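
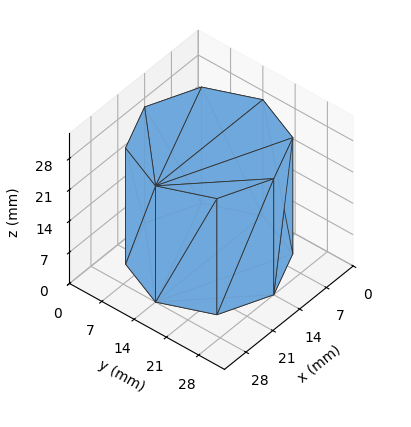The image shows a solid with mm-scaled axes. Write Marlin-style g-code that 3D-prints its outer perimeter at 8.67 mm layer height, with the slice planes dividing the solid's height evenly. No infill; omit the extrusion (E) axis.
Reading the render: the shape is a regular 8-sided prism (a cylinder approximated with 8 flat sides), circumscribed radius ≈ 14 mm, height ≈ 26 mm (dimensions read to the nearest mm from the axis ticks). For the g-code, the solid's height is divided into equal slices at the stated Δz and each level perimeter traced with G1 moves after a G0 lift.

; perimeter-only toolpath
G21 ; units = mm
G90 ; absolute positioning
G28 ; home
; layer 1
G0 Z8.67
G0 X28.00 Y14.00
G1 X23.90 Y23.90
G1 X14.00 Y28.00
G1 X4.10 Y23.90
G1 X0.00 Y14.00
G1 X4.10 Y4.10
G1 X14.00 Y0.00
G1 X23.90 Y4.10
G1 X28.00 Y14.00
; layer 2
G0 Z17.33
G0 X28.00 Y14.00
G1 X23.90 Y23.90
G1 X14.00 Y28.00
G1 X4.10 Y23.90
G1 X0.00 Y14.00
G1 X4.10 Y4.10
G1 X14.00 Y0.00
G1 X23.90 Y4.10
G1 X28.00 Y14.00
; layer 3
G0 Z26.00
G0 X28.00 Y14.00
G1 X23.90 Y23.90
G1 X14.00 Y28.00
G1 X4.10 Y23.90
G1 X0.00 Y14.00
G1 X4.10 Y4.10
G1 X14.00 Y0.00
G1 X23.90 Y4.10
G1 X28.00 Y14.00
M2 ; end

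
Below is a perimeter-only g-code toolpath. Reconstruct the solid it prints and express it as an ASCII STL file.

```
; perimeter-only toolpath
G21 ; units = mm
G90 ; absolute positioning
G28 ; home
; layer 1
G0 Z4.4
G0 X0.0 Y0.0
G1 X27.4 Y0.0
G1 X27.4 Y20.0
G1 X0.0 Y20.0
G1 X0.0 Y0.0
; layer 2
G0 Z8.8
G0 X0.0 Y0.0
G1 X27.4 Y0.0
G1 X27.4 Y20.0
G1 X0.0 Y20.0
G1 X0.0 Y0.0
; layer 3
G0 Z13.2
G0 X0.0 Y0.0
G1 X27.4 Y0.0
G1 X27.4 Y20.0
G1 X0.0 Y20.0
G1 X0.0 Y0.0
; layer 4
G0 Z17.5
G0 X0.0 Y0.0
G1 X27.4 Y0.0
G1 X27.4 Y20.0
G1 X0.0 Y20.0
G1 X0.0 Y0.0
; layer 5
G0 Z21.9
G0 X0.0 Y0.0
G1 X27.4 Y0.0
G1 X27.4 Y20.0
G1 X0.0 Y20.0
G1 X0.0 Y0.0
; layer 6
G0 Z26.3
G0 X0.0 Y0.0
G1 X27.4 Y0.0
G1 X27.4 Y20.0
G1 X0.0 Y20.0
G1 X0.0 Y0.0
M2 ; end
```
solid part
  facet normal 0.0000 0.0000 -1.0000
    outer loop
      vertex 27.4 20.0 0.0
      vertex 27.4 0.0 0.0
      vertex 0.0 0.0 0.0
    endloop
  endfacet
  facet normal 0.0000 0.0000 -1.0000
    outer loop
      vertex 0.0 20.0 0.0
      vertex 27.4 20.0 0.0
      vertex 0.0 0.0 0.0
    endloop
  endfacet
  facet normal 0.0000 0.0000 1.0000
    outer loop
      vertex 0.0 0.0 26.3
      vertex 27.4 0.0 26.3
      vertex 27.4 20.0 26.3
    endloop
  endfacet
  facet normal 0.0000 0.0000 1.0000
    outer loop
      vertex 0.0 0.0 26.3
      vertex 27.4 20.0 26.3
      vertex 0.0 20.0 26.3
    endloop
  endfacet
  facet normal 0.0000 -1.0000 0.0000
    outer loop
      vertex 0.0 0.0 0.0
      vertex 27.4 0.0 0.0
      vertex 27.4 0.0 26.3
    endloop
  endfacet
  facet normal 0.0000 -1.0000 0.0000
    outer loop
      vertex 0.0 0.0 0.0
      vertex 27.4 0.0 26.3
      vertex 0.0 0.0 26.3
    endloop
  endfacet
  facet normal 0.0000 1.0000 0.0000
    outer loop
      vertex 27.4 20.0 26.3
      vertex 27.4 20.0 0.0
      vertex 0.0 20.0 0.0
    endloop
  endfacet
  facet normal 0.0000 1.0000 0.0000
    outer loop
      vertex 0.0 20.0 26.3
      vertex 27.4 20.0 26.3
      vertex 0.0 20.0 0.0
    endloop
  endfacet
  facet normal -1.0000 0.0000 0.0000
    outer loop
      vertex 0.0 20.0 26.3
      vertex 0.0 20.0 0.0
      vertex 0.0 0.0 0.0
    endloop
  endfacet
  facet normal -1.0000 0.0000 0.0000
    outer loop
      vertex 0.0 0.0 26.3
      vertex 0.0 20.0 26.3
      vertex 0.0 0.0 0.0
    endloop
  endfacet
  facet normal 1.0000 0.0000 0.0000
    outer loop
      vertex 27.4 0.0 0.0
      vertex 27.4 20.0 0.0
      vertex 27.4 20.0 26.3
    endloop
  endfacet
  facet normal 1.0000 0.0000 0.0000
    outer loop
      vertex 27.4 0.0 0.0
      vertex 27.4 20.0 26.3
      vertex 27.4 0.0 26.3
    endloop
  endfacet
endsolid part

The G0 Z moves step by Δz≈4.4 mm. Every layer's G1 loop is the same polygon, so the solid is a straight extrusion of it from z=0 to z≈26.3. Closing with flat bottom and top caps and triangulating gives 12 facets — a rectangular box, roughly 27.4 × 20 mm footprint and 26.3 mm tall.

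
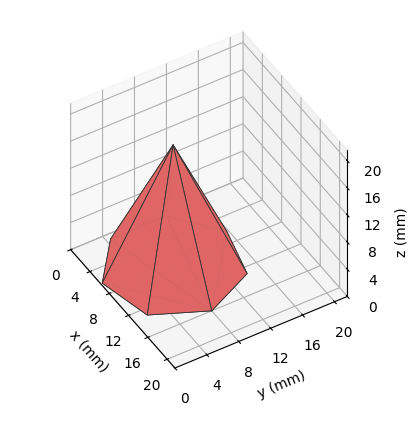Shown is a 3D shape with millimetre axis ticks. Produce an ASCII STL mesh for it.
Reading the render: the shape is a regular 7-sided pyramid, base circumscribed radius ≈ 8 mm, apex at z ≈ 18 mm (dimensions read to the nearest mm from the axis ticks). For the STL, each face is triangulated and given an outward normal.

solid part
  facet normal 0.0000 0.0000 -1.0000
    outer loop
      vertex 6.220 15.799 0.000
      vertex 12.988 14.255 0.000
      vertex 16.000 8.000 0.000
    endloop
  endfacet
  facet normal 0.0000 0.0000 -1.0000
    outer loop
      vertex 0.792 11.471 0.000
      vertex 6.220 15.799 0.000
      vertex 16.000 8.000 0.000
    endloop
  endfacet
  facet normal 0.0000 0.0000 -1.0000
    outer loop
      vertex 0.792 4.529 0.000
      vertex 0.792 11.471 0.000
      vertex 16.000 8.000 0.000
    endloop
  endfacet
  facet normal 0.0000 0.0000 -1.0000
    outer loop
      vertex 6.220 0.201 0.000
      vertex 0.792 4.529 0.000
      vertex 16.000 8.000 0.000
    endloop
  endfacet
  facet normal 0.0000 0.0000 -1.0000
    outer loop
      vertex 12.988 1.745 0.000
      vertex 6.220 0.201 0.000
      vertex 16.000 8.000 0.000
    endloop
  endfacet
  facet normal 0.8364 0.4028 0.3717
    outer loop
      vertex 16.000 8.000 0.000
      vertex 12.988 14.255 0.000
      vertex 8.000 8.000 18.000
    endloop
  endfacet
  facet normal 0.2065 0.9051 0.3717
    outer loop
      vertex 12.988 14.255 0.000
      vertex 6.220 15.799 0.000
      vertex 8.000 8.000 18.000
    endloop
  endfacet
  facet normal -0.5788 0.7259 0.3717
    outer loop
      vertex 6.220 15.799 0.000
      vertex 0.792 11.471 0.000
      vertex 8.000 8.000 18.000
    endloop
  endfacet
  facet normal -0.9283 0.0000 0.3717
    outer loop
      vertex 0.792 11.471 0.000
      vertex 0.792 4.529 0.000
      vertex 8.000 8.000 18.000
    endloop
  endfacet
  facet normal -0.5788 -0.7259 0.3717
    outer loop
      vertex 0.792 4.529 0.000
      vertex 6.220 0.201 0.000
      vertex 8.000 8.000 18.000
    endloop
  endfacet
  facet normal 0.2065 -0.9051 0.3717
    outer loop
      vertex 6.220 0.201 0.000
      vertex 12.988 1.745 0.000
      vertex 8.000 8.000 18.000
    endloop
  endfacet
  facet normal 0.8364 -0.4028 0.3717
    outer loop
      vertex 12.988 1.745 0.000
      vertex 16.000 8.000 0.000
      vertex 8.000 8.000 18.000
    endloop
  endfacet
endsolid part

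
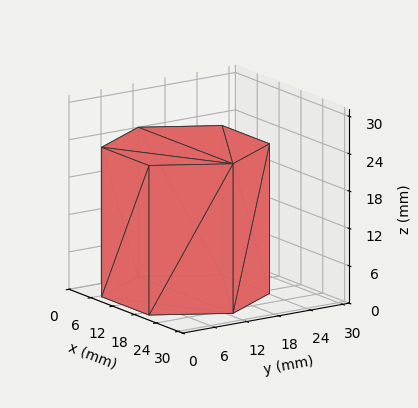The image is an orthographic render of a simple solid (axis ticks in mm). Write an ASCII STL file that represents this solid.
Reading the render: the shape is a regular 6-sided prism (a cylinder approximated with 6 flat sides), circumscribed radius ≈ 13 mm, height ≈ 24 mm (dimensions read to the nearest mm from the axis ticks). For the STL, each face is triangulated and given an outward normal.

solid part
  facet normal 0.0000 0.0000 -1.0000
    outer loop
      vertex 6.5 24.3 0.0
      vertex 19.5 24.3 0.0
      vertex 26.0 13.0 0.0
    endloop
  endfacet
  facet normal 0.0000 0.0000 -1.0000
    outer loop
      vertex 0.0 13.0 0.0
      vertex 6.5 24.3 0.0
      vertex 26.0 13.0 0.0
    endloop
  endfacet
  facet normal 0.0000 0.0000 -1.0000
    outer loop
      vertex 6.5 1.7 0.0
      vertex 0.0 13.0 0.0
      vertex 26.0 13.0 0.0
    endloop
  endfacet
  facet normal 0.0000 0.0000 -1.0000
    outer loop
      vertex 19.5 1.7 0.0
      vertex 6.5 1.7 0.0
      vertex 26.0 13.0 0.0
    endloop
  endfacet
  facet normal 0.0000 0.0000 1.0000
    outer loop
      vertex 26.0 13.0 24.0
      vertex 19.5 24.3 24.0
      vertex 6.5 24.3 24.0
    endloop
  endfacet
  facet normal 0.0000 0.0000 1.0000
    outer loop
      vertex 26.0 13.0 24.0
      vertex 6.5 24.3 24.0
      vertex 0.0 13.0 24.0
    endloop
  endfacet
  facet normal 0.0000 0.0000 1.0000
    outer loop
      vertex 26.0 13.0 24.0
      vertex 0.0 13.0 24.0
      vertex 6.5 1.7 24.0
    endloop
  endfacet
  facet normal 0.0000 0.0000 1.0000
    outer loop
      vertex 26.0 13.0 24.0
      vertex 6.5 1.7 24.0
      vertex 19.5 1.7 24.0
    endloop
  endfacet
  facet normal 0.8668 0.4986 0.0000
    outer loop
      vertex 26.0 13.0 0.0
      vertex 19.5 24.3 0.0
      vertex 19.5 24.3 24.0
    endloop
  endfacet
  facet normal 0.8668 0.4986 0.0000
    outer loop
      vertex 26.0 13.0 0.0
      vertex 19.5 24.3 24.0
      vertex 26.0 13.0 24.0
    endloop
  endfacet
  facet normal 0.0000 1.0000 0.0000
    outer loop
      vertex 19.5 24.3 0.0
      vertex 6.5 24.3 0.0
      vertex 6.5 24.3 24.0
    endloop
  endfacet
  facet normal 0.0000 1.0000 0.0000
    outer loop
      vertex 19.5 24.3 0.0
      vertex 6.5 24.3 24.0
      vertex 19.5 24.3 24.0
    endloop
  endfacet
  facet normal -0.8668 0.4986 0.0000
    outer loop
      vertex 6.5 24.3 0.0
      vertex 0.0 13.0 0.0
      vertex 0.0 13.0 24.0
    endloop
  endfacet
  facet normal -0.8668 0.4986 0.0000
    outer loop
      vertex 6.5 24.3 0.0
      vertex 0.0 13.0 24.0
      vertex 6.5 24.3 24.0
    endloop
  endfacet
  facet normal -0.8668 -0.4986 0.0000
    outer loop
      vertex 0.0 13.0 0.0
      vertex 6.5 1.7 0.0
      vertex 6.5 1.7 24.0
    endloop
  endfacet
  facet normal -0.8668 -0.4986 0.0000
    outer loop
      vertex 0.0 13.0 0.0
      vertex 6.5 1.7 24.0
      vertex 0.0 13.0 24.0
    endloop
  endfacet
  facet normal 0.0000 -1.0000 0.0000
    outer loop
      vertex 6.5 1.7 0.0
      vertex 19.5 1.7 0.0
      vertex 19.5 1.7 24.0
    endloop
  endfacet
  facet normal 0.0000 -1.0000 0.0000
    outer loop
      vertex 6.5 1.7 0.0
      vertex 19.5 1.7 24.0
      vertex 6.5 1.7 24.0
    endloop
  endfacet
  facet normal 0.8668 -0.4986 0.0000
    outer loop
      vertex 19.5 1.7 0.0
      vertex 26.0 13.0 0.0
      vertex 26.0 13.0 24.0
    endloop
  endfacet
  facet normal 0.8668 -0.4986 0.0000
    outer loop
      vertex 19.5 1.7 0.0
      vertex 26.0 13.0 24.0
      vertex 19.5 1.7 24.0
    endloop
  endfacet
endsolid part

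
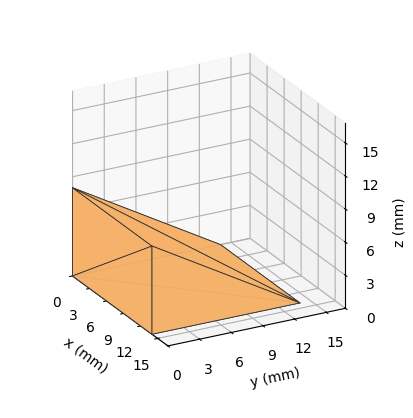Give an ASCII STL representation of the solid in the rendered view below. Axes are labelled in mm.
Reading the render: the shape is a wedge (ramp): 14 × 14 mm base, rising to 8 mm along the y=0 edge and sloping linearly to z=0 at y=14 (dimensions read to the nearest mm from the axis ticks). For the STL, each face is triangulated and given an outward normal.

solid part
  facet normal 0.0000 0.0000 -1.0000
    outer loop
      vertex 14.0 14.0 0.0
      vertex 14.0 0.0 0.0
      vertex 0.0 0.0 0.0
    endloop
  endfacet
  facet normal 0.0000 0.0000 -1.0000
    outer loop
      vertex 0.0 14.0 0.0
      vertex 14.0 14.0 0.0
      vertex 0.0 0.0 0.0
    endloop
  endfacet
  facet normal 0.0000 -1.0000 0.0000
    outer loop
      vertex 0.0 0.0 0.0
      vertex 14.0 0.0 0.0
      vertex 14.0 0.0 8.0
    endloop
  endfacet
  facet normal 0.0000 -1.0000 0.0000
    outer loop
      vertex 0.0 0.0 0.0
      vertex 14.0 0.0 8.0
      vertex 0.0 0.0 8.0
    endloop
  endfacet
  facet normal 0.0000 0.4961 0.8682
    outer loop
      vertex 0.0 0.0 8.0
      vertex 14.0 0.0 8.0
      vertex 14.0 14.0 0.0
    endloop
  endfacet
  facet normal 0.0000 0.4961 0.8682
    outer loop
      vertex 0.0 0.0 8.0
      vertex 14.0 14.0 0.0
      vertex 0.0 14.0 0.0
    endloop
  endfacet
  facet normal -1.0000 0.0000 0.0000
    outer loop
      vertex 0.0 0.0 8.0
      vertex 0.0 14.0 0.0
      vertex 0.0 0.0 0.0
    endloop
  endfacet
  facet normal 1.0000 0.0000 0.0000
    outer loop
      vertex 14.0 0.0 0.0
      vertex 14.0 14.0 0.0
      vertex 14.0 0.0 8.0
    endloop
  endfacet
endsolid part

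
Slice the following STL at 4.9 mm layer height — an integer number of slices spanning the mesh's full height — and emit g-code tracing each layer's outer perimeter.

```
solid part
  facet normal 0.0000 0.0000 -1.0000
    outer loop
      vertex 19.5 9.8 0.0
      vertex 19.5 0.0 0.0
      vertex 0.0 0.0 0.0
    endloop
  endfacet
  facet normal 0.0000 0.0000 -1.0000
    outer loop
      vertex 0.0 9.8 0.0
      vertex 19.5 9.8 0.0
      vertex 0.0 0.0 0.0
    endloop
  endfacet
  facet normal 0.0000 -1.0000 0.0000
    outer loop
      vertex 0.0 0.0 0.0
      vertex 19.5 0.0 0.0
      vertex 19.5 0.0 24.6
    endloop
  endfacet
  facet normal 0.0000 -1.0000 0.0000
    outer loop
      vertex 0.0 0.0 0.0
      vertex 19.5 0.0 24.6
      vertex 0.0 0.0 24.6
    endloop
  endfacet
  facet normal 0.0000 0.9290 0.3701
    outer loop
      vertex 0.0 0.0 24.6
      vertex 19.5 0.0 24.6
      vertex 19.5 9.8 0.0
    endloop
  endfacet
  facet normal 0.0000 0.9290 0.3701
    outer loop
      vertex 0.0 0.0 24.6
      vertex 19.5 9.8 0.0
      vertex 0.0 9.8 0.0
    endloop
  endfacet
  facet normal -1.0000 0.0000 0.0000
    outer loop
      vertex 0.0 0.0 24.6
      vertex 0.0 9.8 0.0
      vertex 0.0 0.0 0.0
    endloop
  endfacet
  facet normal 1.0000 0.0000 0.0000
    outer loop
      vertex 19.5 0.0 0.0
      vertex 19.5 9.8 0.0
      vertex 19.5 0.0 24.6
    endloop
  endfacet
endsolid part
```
; perimeter-only toolpath
G21 ; units = mm
G90 ; absolute positioning
G28 ; home
; layer 1
G0 Z4.9
G0 X0.0 Y0.0
G1 X19.5 Y0.0
G1 X19.5 Y7.8
G1 X0.0 Y7.8
G1 X0.0 Y0.0
; layer 2
G0 Z9.8
G0 X0.0 Y0.0
G1 X19.5 Y0.0
G1 X19.5 Y5.9
G1 X0.0 Y5.9
G1 X0.0 Y0.0
; layer 3
G0 Z14.8
G0 X0.0 Y0.0
G1 X19.5 Y0.0
G1 X19.5 Y3.9
G1 X0.0 Y3.9
G1 X0.0 Y0.0
; layer 4
G0 Z19.7
G0 X0.0 Y0.0
G1 X19.5 Y0.0
G1 X19.5 Y2.0
G1 X0.0 Y2.0
G1 X0.0 Y0.0
M2 ; end

The solid is a wedge (ramp): 19.5 × 9.8 mm base, rising to 24.6 mm along the y=0 edge and sloping linearly to z=0 at y=9.8. Slicing at Δz = 4.9 mm — 5 equal slices spanning the solid's height, so layer i sits at z = i·h/5 — gives 4 non-empty perimeters. Each is a 4-segment closed polygon; G0 lifts to the layer z and rapids to the start vertex, then G1 traces the edges. The cross-section shrinks linearly with z (the slice at the apex is degenerate and omitted).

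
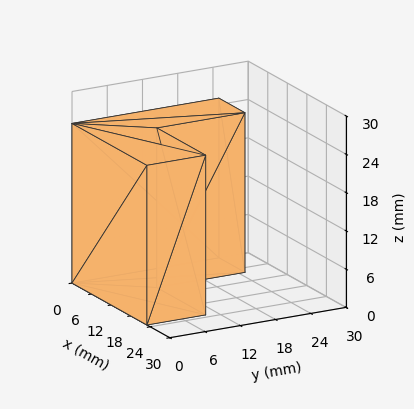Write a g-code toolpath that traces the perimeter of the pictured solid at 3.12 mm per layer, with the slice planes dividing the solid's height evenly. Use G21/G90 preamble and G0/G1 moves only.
Reading the render: the shape is an L-shaped prism: outer 23 × 25 mm, arm thicknesses ≈ 10 mm (horizontal) and 8 mm (vertical), extruded 25 mm in z (dimensions read to the nearest mm from the axis ticks). For the g-code, the solid's height is divided into equal slices at the stated Δz and each level perimeter traced with G1 moves after a G0 lift.

; perimeter-only toolpath
G21 ; units = mm
G90 ; absolute positioning
G28 ; home
; layer 1
G0 Z3.12
G0 X0.00 Y0.00
G1 X23.00 Y0.00
G1 X23.00 Y10.00
G1 X8.00 Y10.00
G1 X8.00 Y25.00
G1 X0.00 Y25.00
G1 X0.00 Y0.00
; layer 2
G0 Z6.25
G0 X0.00 Y0.00
G1 X23.00 Y0.00
G1 X23.00 Y10.00
G1 X8.00 Y10.00
G1 X8.00 Y25.00
G1 X0.00 Y25.00
G1 X0.00 Y0.00
; layer 3
G0 Z9.38
G0 X0.00 Y0.00
G1 X23.00 Y0.00
G1 X23.00 Y10.00
G1 X8.00 Y10.00
G1 X8.00 Y25.00
G1 X0.00 Y25.00
G1 X0.00 Y0.00
; layer 4
G0 Z12.50
G0 X0.00 Y0.00
G1 X23.00 Y0.00
G1 X23.00 Y10.00
G1 X8.00 Y10.00
G1 X8.00 Y25.00
G1 X0.00 Y25.00
G1 X0.00 Y0.00
; layer 5
G0 Z15.62
G0 X0.00 Y0.00
G1 X23.00 Y0.00
G1 X23.00 Y10.00
G1 X8.00 Y10.00
G1 X8.00 Y25.00
G1 X0.00 Y25.00
G1 X0.00 Y0.00
; layer 6
G0 Z18.75
G0 X0.00 Y0.00
G1 X23.00 Y0.00
G1 X23.00 Y10.00
G1 X8.00 Y10.00
G1 X8.00 Y25.00
G1 X0.00 Y25.00
G1 X0.00 Y0.00
; layer 7
G0 Z21.88
G0 X0.00 Y0.00
G1 X23.00 Y0.00
G1 X23.00 Y10.00
G1 X8.00 Y10.00
G1 X8.00 Y25.00
G1 X0.00 Y25.00
G1 X0.00 Y0.00
; layer 8
G0 Z25.00
G0 X0.00 Y0.00
G1 X23.00 Y0.00
G1 X23.00 Y10.00
G1 X8.00 Y10.00
G1 X8.00 Y25.00
G1 X0.00 Y25.00
G1 X0.00 Y0.00
M2 ; end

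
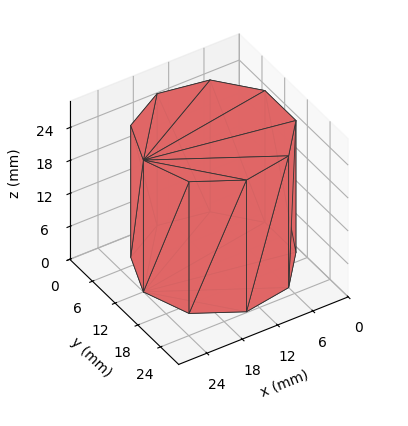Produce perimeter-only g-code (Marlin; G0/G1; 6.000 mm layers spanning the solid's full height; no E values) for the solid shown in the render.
Reading the render: the shape is a regular 9-sided prism (a cylinder approximated with 9 flat sides), circumscribed radius ≈ 12 mm, height ≈ 24 mm (dimensions read to the nearest mm from the axis ticks). For the g-code, the solid's height is divided into equal slices at the stated Δz and each level perimeter traced with G1 moves after a G0 lift.

; perimeter-only toolpath
G21 ; units = mm
G90 ; absolute positioning
G28 ; home
; layer 1
G0 Z6.000
G0 X24.000 Y12.000
G1 X21.193 Y19.713
G1 X14.084 Y23.818
G1 X6.000 Y22.392
G1 X0.724 Y16.104
G1 X0.724 Y7.896
G1 X6.000 Y1.608
G1 X14.084 Y0.182
G1 X21.193 Y4.287
G1 X24.000 Y12.000
; layer 2
G0 Z12.000
G0 X24.000 Y12.000
G1 X21.193 Y19.713
G1 X14.084 Y23.818
G1 X6.000 Y22.392
G1 X0.724 Y16.104
G1 X0.724 Y7.896
G1 X6.000 Y1.608
G1 X14.084 Y0.182
G1 X21.193 Y4.287
G1 X24.000 Y12.000
; layer 3
G0 Z18.000
G0 X24.000 Y12.000
G1 X21.193 Y19.713
G1 X14.084 Y23.818
G1 X6.000 Y22.392
G1 X0.724 Y16.104
G1 X0.724 Y7.896
G1 X6.000 Y1.608
G1 X14.084 Y0.182
G1 X21.193 Y4.287
G1 X24.000 Y12.000
; layer 4
G0 Z24.000
G0 X24.000 Y12.000
G1 X21.193 Y19.713
G1 X14.084 Y23.818
G1 X6.000 Y22.392
G1 X0.724 Y16.104
G1 X0.724 Y7.896
G1 X6.000 Y1.608
G1 X14.084 Y0.182
G1 X21.193 Y4.287
G1 X24.000 Y12.000
M2 ; end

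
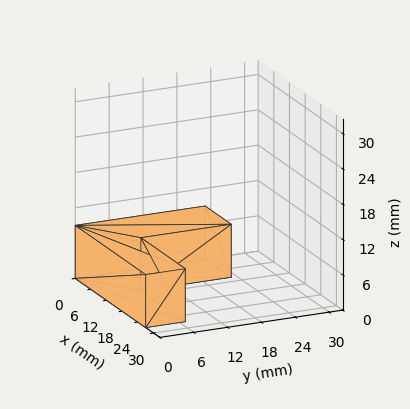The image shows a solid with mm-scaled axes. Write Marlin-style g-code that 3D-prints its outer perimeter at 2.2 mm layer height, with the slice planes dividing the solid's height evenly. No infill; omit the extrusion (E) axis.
Reading the render: the shape is an L-shaped prism: outer 27 × 23 mm, arm thicknesses ≈ 7 mm (horizontal) and 10 mm (vertical), extruded 9 mm in z (dimensions read to the nearest mm from the axis ticks). For the g-code, the solid's height is divided into equal slices at the stated Δz and each level perimeter traced with G1 moves after a G0 lift.

; perimeter-only toolpath
G21 ; units = mm
G90 ; absolute positioning
G28 ; home
; layer 1
G0 Z2.2
G0 X0.0 Y0.0
G1 X27.0 Y0.0
G1 X27.0 Y7.0
G1 X10.0 Y7.0
G1 X10.0 Y23.0
G1 X0.0 Y23.0
G1 X0.0 Y0.0
; layer 2
G0 Z4.5
G0 X0.0 Y0.0
G1 X27.0 Y0.0
G1 X27.0 Y7.0
G1 X10.0 Y7.0
G1 X10.0 Y23.0
G1 X0.0 Y23.0
G1 X0.0 Y0.0
; layer 3
G0 Z6.8
G0 X0.0 Y0.0
G1 X27.0 Y0.0
G1 X27.0 Y7.0
G1 X10.0 Y7.0
G1 X10.0 Y23.0
G1 X0.0 Y23.0
G1 X0.0 Y0.0
; layer 4
G0 Z9.0
G0 X0.0 Y0.0
G1 X27.0 Y0.0
G1 X27.0 Y7.0
G1 X10.0 Y7.0
G1 X10.0 Y23.0
G1 X0.0 Y23.0
G1 X0.0 Y0.0
M2 ; end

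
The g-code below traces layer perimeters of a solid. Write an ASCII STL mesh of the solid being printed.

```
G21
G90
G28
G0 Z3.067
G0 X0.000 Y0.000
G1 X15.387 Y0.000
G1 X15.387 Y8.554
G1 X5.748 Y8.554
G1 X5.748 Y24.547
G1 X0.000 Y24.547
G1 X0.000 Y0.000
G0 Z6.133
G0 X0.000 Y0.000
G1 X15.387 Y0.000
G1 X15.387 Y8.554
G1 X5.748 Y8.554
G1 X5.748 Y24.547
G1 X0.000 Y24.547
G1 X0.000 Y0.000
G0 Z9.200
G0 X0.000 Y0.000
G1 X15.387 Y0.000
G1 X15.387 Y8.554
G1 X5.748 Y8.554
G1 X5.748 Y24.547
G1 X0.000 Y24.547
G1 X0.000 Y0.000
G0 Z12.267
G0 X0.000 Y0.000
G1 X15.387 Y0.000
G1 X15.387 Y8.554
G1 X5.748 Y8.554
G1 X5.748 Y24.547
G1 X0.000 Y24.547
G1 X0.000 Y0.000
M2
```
solid part
  facet normal 0.0000 0.0000 -1.0000
    outer loop
      vertex 15.387 8.554 0.000
      vertex 15.387 0.000 0.000
      vertex 0.000 0.000 0.000
    endloop
  endfacet
  facet normal 0.0000 0.0000 -1.0000
    outer loop
      vertex 5.748 8.554 0.000
      vertex 15.387 8.554 0.000
      vertex 0.000 0.000 0.000
    endloop
  endfacet
  facet normal 0.0000 0.0000 -1.0000
    outer loop
      vertex 5.748 24.547 0.000
      vertex 5.748 8.554 0.000
      vertex 0.000 0.000 0.000
    endloop
  endfacet
  facet normal 0.0000 0.0000 -1.0000
    outer loop
      vertex 0.000 24.547 0.000
      vertex 5.748 24.547 0.000
      vertex 0.000 0.000 0.000
    endloop
  endfacet
  facet normal 0.0000 0.0000 1.0000
    outer loop
      vertex 0.000 0.000 12.267
      vertex 15.387 0.000 12.267
      vertex 15.387 8.554 12.267
    endloop
  endfacet
  facet normal 0.0000 0.0000 1.0000
    outer loop
      vertex 0.000 0.000 12.267
      vertex 15.387 8.554 12.267
      vertex 5.748 8.554 12.267
    endloop
  endfacet
  facet normal 0.0000 0.0000 1.0000
    outer loop
      vertex 0.000 0.000 12.267
      vertex 5.748 8.554 12.267
      vertex 5.748 24.547 12.267
    endloop
  endfacet
  facet normal 0.0000 0.0000 1.0000
    outer loop
      vertex 0.000 0.000 12.267
      vertex 5.748 24.547 12.267
      vertex 0.000 24.547 12.267
    endloop
  endfacet
  facet normal 0.0000 -1.0000 0.0000
    outer loop
      vertex 0.000 0.000 0.000
      vertex 15.387 0.000 0.000
      vertex 15.387 0.000 12.267
    endloop
  endfacet
  facet normal 0.0000 -1.0000 0.0000
    outer loop
      vertex 0.000 0.000 0.000
      vertex 15.387 0.000 12.267
      vertex 0.000 0.000 12.267
    endloop
  endfacet
  facet normal 1.0000 0.0000 0.0000
    outer loop
      vertex 15.387 0.000 0.000
      vertex 15.387 8.554 0.000
      vertex 15.387 8.554 12.267
    endloop
  endfacet
  facet normal 1.0000 0.0000 0.0000
    outer loop
      vertex 15.387 0.000 0.000
      vertex 15.387 8.554 12.267
      vertex 15.387 0.000 12.267
    endloop
  endfacet
  facet normal 0.0000 1.0000 0.0000
    outer loop
      vertex 15.387 8.554 0.000
      vertex 5.748 8.554 0.000
      vertex 5.748 8.554 12.267
    endloop
  endfacet
  facet normal 0.0000 1.0000 0.0000
    outer loop
      vertex 15.387 8.554 0.000
      vertex 5.748 8.554 12.267
      vertex 15.387 8.554 12.267
    endloop
  endfacet
  facet normal 1.0000 0.0000 0.0000
    outer loop
      vertex 5.748 8.554 0.000
      vertex 5.748 24.547 0.000
      vertex 5.748 24.547 12.267
    endloop
  endfacet
  facet normal 1.0000 0.0000 0.0000
    outer loop
      vertex 5.748 8.554 0.000
      vertex 5.748 24.547 12.267
      vertex 5.748 8.554 12.267
    endloop
  endfacet
  facet normal 0.0000 1.0000 0.0000
    outer loop
      vertex 5.748 24.547 0.000
      vertex 0.000 24.547 0.000
      vertex 0.000 24.547 12.267
    endloop
  endfacet
  facet normal 0.0000 1.0000 0.0000
    outer loop
      vertex 5.748 24.547 0.000
      vertex 0.000 24.547 12.267
      vertex 5.748 24.547 12.267
    endloop
  endfacet
  facet normal -1.0000 0.0000 0.0000
    outer loop
      vertex 0.000 24.547 0.000
      vertex 0.000 0.000 0.000
      vertex 0.000 0.000 12.267
    endloop
  endfacet
  facet normal -1.0000 0.0000 0.0000
    outer loop
      vertex 0.000 24.547 0.000
      vertex 0.000 0.000 12.267
      vertex 0.000 24.547 12.267
    endloop
  endfacet
endsolid part

The G0 Z moves step by Δz≈3.067 mm. Every layer's G1 loop is the same polygon, so the solid is a straight extrusion of it from z=0 to z≈12.3. Closing with flat bottom and top caps and triangulating gives 20 facets — an L-shaped prism: outer 15.4 × 24.5 mm, arm thicknesses ≈ 8.55 mm (horizontal) and 5.75 mm (vertical), extruded 12.3 mm in z.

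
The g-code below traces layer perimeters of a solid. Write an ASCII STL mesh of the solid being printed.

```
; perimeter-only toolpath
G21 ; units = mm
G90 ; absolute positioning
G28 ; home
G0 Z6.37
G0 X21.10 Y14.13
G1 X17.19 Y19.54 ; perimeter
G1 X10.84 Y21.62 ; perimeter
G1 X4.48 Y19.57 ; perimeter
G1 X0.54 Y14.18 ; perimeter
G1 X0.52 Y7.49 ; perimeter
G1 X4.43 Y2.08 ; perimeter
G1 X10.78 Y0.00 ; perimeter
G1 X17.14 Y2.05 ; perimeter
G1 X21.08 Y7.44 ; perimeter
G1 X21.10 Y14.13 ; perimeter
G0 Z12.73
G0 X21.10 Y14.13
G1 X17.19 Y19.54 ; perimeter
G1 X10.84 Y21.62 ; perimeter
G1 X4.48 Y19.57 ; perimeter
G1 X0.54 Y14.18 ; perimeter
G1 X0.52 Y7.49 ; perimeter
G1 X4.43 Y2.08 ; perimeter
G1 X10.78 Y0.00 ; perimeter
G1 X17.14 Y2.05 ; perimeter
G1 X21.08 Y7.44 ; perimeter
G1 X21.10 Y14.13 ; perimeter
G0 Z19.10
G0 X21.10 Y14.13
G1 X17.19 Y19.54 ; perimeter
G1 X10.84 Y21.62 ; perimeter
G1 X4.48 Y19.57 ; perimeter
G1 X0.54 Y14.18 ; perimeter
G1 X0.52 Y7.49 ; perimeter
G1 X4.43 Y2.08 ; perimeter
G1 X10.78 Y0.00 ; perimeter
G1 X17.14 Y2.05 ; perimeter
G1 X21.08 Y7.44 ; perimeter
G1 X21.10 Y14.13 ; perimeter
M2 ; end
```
solid part
  facet normal 0.0000 0.0000 -1.0000
    outer loop
      vertex 10.84 21.62 0.00
      vertex 17.19 19.54 0.00
      vertex 21.10 14.13 0.00
    endloop
  endfacet
  facet normal 0.0000 0.0000 -1.0000
    outer loop
      vertex 4.48 19.57 0.00
      vertex 10.84 21.62 0.00
      vertex 21.10 14.13 0.00
    endloop
  endfacet
  facet normal 0.0000 0.0000 -1.0000
    outer loop
      vertex 0.54 14.18 0.00
      vertex 4.48 19.57 0.00
      vertex 21.10 14.13 0.00
    endloop
  endfacet
  facet normal 0.0000 0.0000 -1.0000
    outer loop
      vertex 0.52 7.49 0.00
      vertex 0.54 14.18 0.00
      vertex 21.10 14.13 0.00
    endloop
  endfacet
  facet normal 0.0000 0.0000 -1.0000
    outer loop
      vertex 4.43 2.08 0.00
      vertex 0.52 7.49 0.00
      vertex 21.10 14.13 0.00
    endloop
  endfacet
  facet normal 0.0000 0.0000 -1.0000
    outer loop
      vertex 10.78 0.00 0.00
      vertex 4.43 2.08 0.00
      vertex 21.10 14.13 0.00
    endloop
  endfacet
  facet normal 0.0000 0.0000 -1.0000
    outer loop
      vertex 17.14 2.05 0.00
      vertex 10.78 0.00 0.00
      vertex 21.10 14.13 0.00
    endloop
  endfacet
  facet normal 0.0000 0.0000 -1.0000
    outer loop
      vertex 21.08 7.44 0.00
      vertex 17.14 2.05 0.00
      vertex 21.10 14.13 0.00
    endloop
  endfacet
  facet normal 0.0000 0.0000 1.0000
    outer loop
      vertex 21.10 14.13 19.10
      vertex 17.19 19.54 19.10
      vertex 10.84 21.62 19.10
    endloop
  endfacet
  facet normal 0.0000 0.0000 1.0000
    outer loop
      vertex 21.10 14.13 19.10
      vertex 10.84 21.62 19.10
      vertex 4.48 19.57 19.10
    endloop
  endfacet
  facet normal 0.0000 0.0000 1.0000
    outer loop
      vertex 21.10 14.13 19.10
      vertex 4.48 19.57 19.10
      vertex 0.54 14.18 19.10
    endloop
  endfacet
  facet normal 0.0000 0.0000 1.0000
    outer loop
      vertex 21.10 14.13 19.10
      vertex 0.54 14.18 19.10
      vertex 0.52 7.49 19.10
    endloop
  endfacet
  facet normal 0.0000 0.0000 1.0000
    outer loop
      vertex 21.10 14.13 19.10
      vertex 0.52 7.49 19.10
      vertex 4.43 2.08 19.10
    endloop
  endfacet
  facet normal 0.0000 0.0000 1.0000
    outer loop
      vertex 21.10 14.13 19.10
      vertex 4.43 2.08 19.10
      vertex 10.78 0.00 19.10
    endloop
  endfacet
  facet normal 0.0000 0.0000 1.0000
    outer loop
      vertex 21.10 14.13 19.10
      vertex 10.78 0.00 19.10
      vertex 17.14 2.05 19.10
    endloop
  endfacet
  facet normal 0.0000 0.0000 1.0000
    outer loop
      vertex 21.10 14.13 19.10
      vertex 17.14 2.05 19.10
      vertex 21.08 7.44 19.10
    endloop
  endfacet
  facet normal 0.8105 0.5858 0.0000
    outer loop
      vertex 21.10 14.13 0.00
      vertex 17.19 19.54 0.00
      vertex 17.19 19.54 19.10
    endloop
  endfacet
  facet normal 0.8105 0.5858 0.0000
    outer loop
      vertex 21.10 14.13 0.00
      vertex 17.19 19.54 19.10
      vertex 21.10 14.13 19.10
    endloop
  endfacet
  facet normal 0.3113 0.9503 0.0000
    outer loop
      vertex 17.19 19.54 0.00
      vertex 10.84 21.62 0.00
      vertex 10.84 21.62 19.10
    endloop
  endfacet
  facet normal 0.3113 0.9503 0.0000
    outer loop
      vertex 17.19 19.54 0.00
      vertex 10.84 21.62 19.10
      vertex 17.19 19.54 19.10
    endloop
  endfacet
  facet normal -0.3068 0.9518 0.0000
    outer loop
      vertex 10.84 21.62 0.00
      vertex 4.48 19.57 0.00
      vertex 4.48 19.57 19.10
    endloop
  endfacet
  facet normal -0.3068 0.9518 0.0000
    outer loop
      vertex 10.84 21.62 0.00
      vertex 4.48 19.57 19.10
      vertex 10.84 21.62 19.10
    endloop
  endfacet
  facet normal -0.8073 0.5901 0.0000
    outer loop
      vertex 4.48 19.57 0.00
      vertex 0.54 14.18 0.00
      vertex 0.54 14.18 19.10
    endloop
  endfacet
  facet normal -0.8073 0.5901 0.0000
    outer loop
      vertex 4.48 19.57 0.00
      vertex 0.54 14.18 19.10
      vertex 4.48 19.57 19.10
    endloop
  endfacet
  facet normal -1.0000 0.0030 0.0000
    outer loop
      vertex 0.54 14.18 0.00
      vertex 0.52 7.49 0.00
      vertex 0.52 7.49 19.10
    endloop
  endfacet
  facet normal -1.0000 0.0030 0.0000
    outer loop
      vertex 0.54 14.18 0.00
      vertex 0.52 7.49 19.10
      vertex 0.54 14.18 19.10
    endloop
  endfacet
  facet normal -0.8105 -0.5858 0.0000
    outer loop
      vertex 0.52 7.49 0.00
      vertex 4.43 2.08 0.00
      vertex 4.43 2.08 19.10
    endloop
  endfacet
  facet normal -0.8105 -0.5858 0.0000
    outer loop
      vertex 0.52 7.49 0.00
      vertex 4.43 2.08 19.10
      vertex 0.52 7.49 19.10
    endloop
  endfacet
  facet normal -0.3113 -0.9503 0.0000
    outer loop
      vertex 4.43 2.08 0.00
      vertex 10.78 0.00 0.00
      vertex 10.78 0.00 19.10
    endloop
  endfacet
  facet normal -0.3113 -0.9503 0.0000
    outer loop
      vertex 4.43 2.08 0.00
      vertex 10.78 0.00 19.10
      vertex 4.43 2.08 19.10
    endloop
  endfacet
  facet normal 0.3068 -0.9518 0.0000
    outer loop
      vertex 10.78 0.00 0.00
      vertex 17.14 2.05 0.00
      vertex 17.14 2.05 19.10
    endloop
  endfacet
  facet normal 0.3068 -0.9518 0.0000
    outer loop
      vertex 10.78 0.00 0.00
      vertex 17.14 2.05 19.10
      vertex 10.78 0.00 19.10
    endloop
  endfacet
  facet normal 0.8073 -0.5901 0.0000
    outer loop
      vertex 17.14 2.05 0.00
      vertex 21.08 7.44 0.00
      vertex 21.08 7.44 19.10
    endloop
  endfacet
  facet normal 0.8073 -0.5901 0.0000
    outer loop
      vertex 17.14 2.05 0.00
      vertex 21.08 7.44 19.10
      vertex 17.14 2.05 19.10
    endloop
  endfacet
  facet normal 1.0000 -0.0030 0.0000
    outer loop
      vertex 21.08 7.44 0.00
      vertex 21.10 14.13 0.00
      vertex 21.10 14.13 19.10
    endloop
  endfacet
  facet normal 1.0000 -0.0030 0.0000
    outer loop
      vertex 21.08 7.44 0.00
      vertex 21.10 14.13 19.10
      vertex 21.08 7.44 19.10
    endloop
  endfacet
endsolid part

The G0 Z moves step by Δz≈6.37 mm. Every layer's G1 loop is the same polygon, so the solid is a straight extrusion of it from z=0 to z≈19.1. Closing with flat bottom and top caps and triangulating gives 36 facets — a regular 10-sided prism (a cylinder approximated with 10 flat sides), circumscribed radius ≈ 10.8 mm, height ≈ 19.1 mm.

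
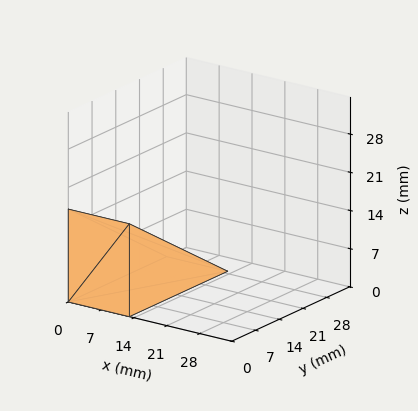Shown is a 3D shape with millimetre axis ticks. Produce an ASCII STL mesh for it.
Reading the render: the shape is a wedge (ramp): 13 × 29 mm base, rising to 17 mm along the y=0 edge and sloping linearly to z=0 at y=29 (dimensions read to the nearest mm from the axis ticks). For the STL, each face is triangulated and given an outward normal.

solid part
  facet normal 0.0000 0.0000 -1.0000
    outer loop
      vertex 13.00 29.00 0.00
      vertex 13.00 0.00 0.00
      vertex 0.00 0.00 0.00
    endloop
  endfacet
  facet normal 0.0000 0.0000 -1.0000
    outer loop
      vertex 0.00 29.00 0.00
      vertex 13.00 29.00 0.00
      vertex 0.00 0.00 0.00
    endloop
  endfacet
  facet normal 0.0000 -1.0000 0.0000
    outer loop
      vertex 0.00 0.00 0.00
      vertex 13.00 0.00 0.00
      vertex 13.00 0.00 17.00
    endloop
  endfacet
  facet normal 0.0000 -1.0000 0.0000
    outer loop
      vertex 0.00 0.00 0.00
      vertex 13.00 0.00 17.00
      vertex 0.00 0.00 17.00
    endloop
  endfacet
  facet normal 0.0000 0.5057 0.8627
    outer loop
      vertex 0.00 0.00 17.00
      vertex 13.00 0.00 17.00
      vertex 13.00 29.00 0.00
    endloop
  endfacet
  facet normal 0.0000 0.5057 0.8627
    outer loop
      vertex 0.00 0.00 17.00
      vertex 13.00 29.00 0.00
      vertex 0.00 29.00 0.00
    endloop
  endfacet
  facet normal -1.0000 0.0000 0.0000
    outer loop
      vertex 0.00 0.00 17.00
      vertex 0.00 29.00 0.00
      vertex 0.00 0.00 0.00
    endloop
  endfacet
  facet normal 1.0000 0.0000 0.0000
    outer loop
      vertex 13.00 0.00 0.00
      vertex 13.00 29.00 0.00
      vertex 13.00 0.00 17.00
    endloop
  endfacet
endsolid part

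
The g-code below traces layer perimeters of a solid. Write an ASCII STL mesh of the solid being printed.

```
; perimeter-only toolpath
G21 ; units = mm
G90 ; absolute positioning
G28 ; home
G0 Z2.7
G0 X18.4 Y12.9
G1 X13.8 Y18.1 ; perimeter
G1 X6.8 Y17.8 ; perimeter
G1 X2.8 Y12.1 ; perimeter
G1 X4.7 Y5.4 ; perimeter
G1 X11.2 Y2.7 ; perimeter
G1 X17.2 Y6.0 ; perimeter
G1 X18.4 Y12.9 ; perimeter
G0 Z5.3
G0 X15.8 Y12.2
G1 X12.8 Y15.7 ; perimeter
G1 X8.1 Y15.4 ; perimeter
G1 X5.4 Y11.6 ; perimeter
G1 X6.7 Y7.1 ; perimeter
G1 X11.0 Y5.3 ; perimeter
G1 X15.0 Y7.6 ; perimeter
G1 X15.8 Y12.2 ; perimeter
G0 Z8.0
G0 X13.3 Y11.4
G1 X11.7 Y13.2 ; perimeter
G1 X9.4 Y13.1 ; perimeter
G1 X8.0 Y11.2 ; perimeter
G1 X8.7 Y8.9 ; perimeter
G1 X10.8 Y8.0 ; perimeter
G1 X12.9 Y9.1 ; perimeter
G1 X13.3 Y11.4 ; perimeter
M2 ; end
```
solid part
  facet normal 0.0000 0.0000 -1.0000
    outer loop
      vertex 5.5 20.1 0.0
      vertex 14.8 20.6 0.0
      vertex 21.0 13.7 0.0
    endloop
  endfacet
  facet normal 0.0000 0.0000 -1.0000
    outer loop
      vertex 0.1 12.5 0.0
      vertex 5.5 20.1 0.0
      vertex 21.0 13.7 0.0
    endloop
  endfacet
  facet normal 0.0000 0.0000 -1.0000
    outer loop
      vertex 2.7 3.6 0.0
      vertex 0.1 12.5 0.0
      vertex 21.0 13.7 0.0
    endloop
  endfacet
  facet normal 0.0000 0.0000 -1.0000
    outer loop
      vertex 11.3 0.0 0.0
      vertex 2.7 3.6 0.0
      vertex 21.0 13.7 0.0
    endloop
  endfacet
  facet normal 0.0000 0.0000 -1.0000
    outer loop
      vertex 19.4 4.5 0.0
      vertex 11.3 0.0 0.0
      vertex 21.0 13.7 0.0
    endloop
  endfacet
  facet normal 0.5519 0.4960 0.6704
    outer loop
      vertex 21.0 13.7 0.0
      vertex 14.8 20.6 0.0
      vertex 10.7 10.7 10.7
    endloop
  endfacet
  facet normal -0.0398 0.7410 0.6703
    outer loop
      vertex 14.8 20.6 0.0
      vertex 5.5 20.1 0.0
      vertex 10.7 10.7 10.7
    endloop
  endfacet
  facet normal -0.6044 0.4295 0.6710
    outer loop
      vertex 5.5 20.1 0.0
      vertex 0.1 12.5 0.0
      vertex 10.7 10.7 10.7
    endloop
  endfacet
  facet normal -0.7121 -0.2080 0.6705
    outer loop
      vertex 0.1 12.5 0.0
      vertex 2.7 3.6 0.0
      vertex 10.7 10.7 10.7
    endloop
  endfacet
  facet normal -0.2869 -0.6854 0.6693
    outer loop
      vertex 2.7 3.6 0.0
      vertex 11.3 0.0 0.0
      vertex 10.7 10.7 10.7
    endloop
  endfacet
  facet normal 0.3607 -0.6493 0.6695
    outer loop
      vertex 11.3 0.0 0.0
      vertex 19.4 4.5 0.0
      vertex 10.7 10.7 10.7
    endloop
  endfacet
  facet normal 0.7322 -0.1273 0.6691
    outer loop
      vertex 19.4 4.5 0.0
      vertex 21.0 13.7 0.0
      vertex 10.7 10.7 10.7
    endloop
  endfacet
endsolid part

The G0 Z moves step by Δz≈2.7 mm. The G1 loops shrink linearly with z, so the solid tapers from its base footprint up to z≈10.7. Closing with a flat bottom cap and the tapered top and triangulating gives 12 facets — a regular 7-sided pyramid, base circumscribed radius ≈ 10.7 mm, apex at z ≈ 10.7 mm.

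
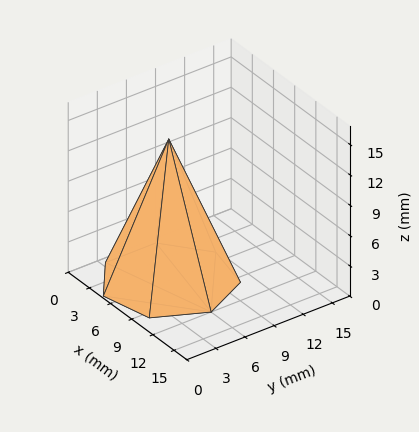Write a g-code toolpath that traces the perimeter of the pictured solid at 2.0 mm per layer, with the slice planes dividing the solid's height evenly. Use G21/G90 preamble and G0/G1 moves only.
Reading the render: the shape is a regular 7-sided pyramid, base circumscribed radius ≈ 6 mm, apex at z ≈ 14 mm (dimensions read to the nearest mm from the axis ticks). For the g-code, the solid's height is divided into equal slices at the stated Δz and each level perimeter traced with G1 moves after a G0 lift.

; perimeter-only toolpath
G21 ; units = mm
G90 ; absolute positioning
G28 ; home
; layer 1
G0 Z2.0
G0 X11.1 Y6.0
G1 X9.2 Y10.0
G1 X4.9 Y11.0
G1 X1.4 Y8.2
G1 X1.4 Y3.8
G1 X4.9 Y1.0
G1 X9.2 Y2.0
G1 X11.1 Y6.0
; layer 2
G0 Z4.0
G0 X10.3 Y6.0
G1 X8.6 Y9.4
G1 X5.1 Y10.1
G1 X2.1 Y7.9
G1 X2.1 Y4.1
G1 X5.1 Y1.9
G1 X8.6 Y2.6
G1 X10.3 Y6.0
; layer 3
G0 Z6.0
G0 X9.4 Y6.0
G1 X8.1 Y8.7
G1 X5.3 Y9.3
G1 X2.9 Y7.5
G1 X2.9 Y4.5
G1 X5.3 Y2.7
G1 X8.1 Y3.3
G1 X9.4 Y6.0
; layer 4
G0 Z8.0
G0 X8.6 Y6.0
G1 X7.6 Y8.0
G1 X5.4 Y8.5
G1 X3.7 Y7.1
G1 X3.7 Y4.9
G1 X5.4 Y3.5
G1 X7.6 Y4.0
G1 X8.6 Y6.0
; layer 5
G0 Z10.0
G0 X7.7 Y6.0
G1 X7.1 Y7.3
G1 X5.6 Y7.7
G1 X4.5 Y6.7
G1 X4.5 Y5.3
G1 X5.6 Y4.3
G1 X7.1 Y4.7
G1 X7.7 Y6.0
; layer 6
G0 Z12.0
G0 X6.9 Y6.0
G1 X6.5 Y6.7
G1 X5.8 Y6.8
G1 X5.2 Y6.4
G1 X5.2 Y5.6
G1 X5.8 Y5.2
G1 X6.5 Y5.3
G1 X6.9 Y6.0
M2 ; end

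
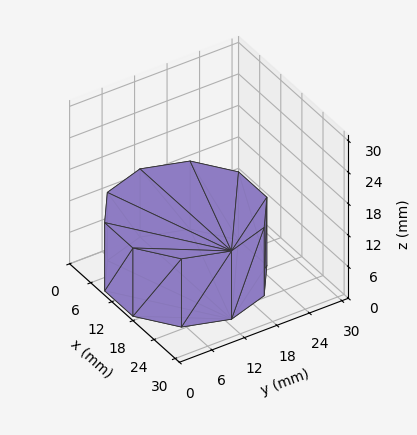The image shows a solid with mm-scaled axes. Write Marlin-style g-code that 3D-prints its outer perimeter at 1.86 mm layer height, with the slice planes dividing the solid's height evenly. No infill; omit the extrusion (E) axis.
Reading the render: the shape is a regular 10-sided prism (a cylinder approximated with 10 flat sides), circumscribed radius ≈ 13 mm, height ≈ 13 mm (dimensions read to the nearest mm from the axis ticks). For the g-code, the solid's height is divided into equal slices at the stated Δz and each level perimeter traced with G1 moves after a G0 lift.

; perimeter-only toolpath
G21 ; units = mm
G90 ; absolute positioning
G28 ; home
; layer 1
G0 Z1.86
G0 X26.00 Y13.00
G1 X23.52 Y20.64
G1 X17.02 Y25.36
G1 X8.98 Y25.36
G1 X2.48 Y20.64
G1 X0.00 Y13.00
G1 X2.48 Y5.36
G1 X8.98 Y0.64
G1 X17.02 Y0.64
G1 X23.52 Y5.36
G1 X26.00 Y13.00
; layer 2
G0 Z3.71
G0 X26.00 Y13.00
G1 X23.52 Y20.64
G1 X17.02 Y25.36
G1 X8.98 Y25.36
G1 X2.48 Y20.64
G1 X0.00 Y13.00
G1 X2.48 Y5.36
G1 X8.98 Y0.64
G1 X17.02 Y0.64
G1 X23.52 Y5.36
G1 X26.00 Y13.00
; layer 3
G0 Z5.57
G0 X26.00 Y13.00
G1 X23.52 Y20.64
G1 X17.02 Y25.36
G1 X8.98 Y25.36
G1 X2.48 Y20.64
G1 X0.00 Y13.00
G1 X2.48 Y5.36
G1 X8.98 Y0.64
G1 X17.02 Y0.64
G1 X23.52 Y5.36
G1 X26.00 Y13.00
; layer 4
G0 Z7.43
G0 X26.00 Y13.00
G1 X23.52 Y20.64
G1 X17.02 Y25.36
G1 X8.98 Y25.36
G1 X2.48 Y20.64
G1 X0.00 Y13.00
G1 X2.48 Y5.36
G1 X8.98 Y0.64
G1 X17.02 Y0.64
G1 X23.52 Y5.36
G1 X26.00 Y13.00
; layer 5
G0 Z9.29
G0 X26.00 Y13.00
G1 X23.52 Y20.64
G1 X17.02 Y25.36
G1 X8.98 Y25.36
G1 X2.48 Y20.64
G1 X0.00 Y13.00
G1 X2.48 Y5.36
G1 X8.98 Y0.64
G1 X17.02 Y0.64
G1 X23.52 Y5.36
G1 X26.00 Y13.00
; layer 6
G0 Z11.14
G0 X26.00 Y13.00
G1 X23.52 Y20.64
G1 X17.02 Y25.36
G1 X8.98 Y25.36
G1 X2.48 Y20.64
G1 X0.00 Y13.00
G1 X2.48 Y5.36
G1 X8.98 Y0.64
G1 X17.02 Y0.64
G1 X23.52 Y5.36
G1 X26.00 Y13.00
; layer 7
G0 Z13.00
G0 X26.00 Y13.00
G1 X23.52 Y20.64
G1 X17.02 Y25.36
G1 X8.98 Y25.36
G1 X2.48 Y20.64
G1 X0.00 Y13.00
G1 X2.48 Y5.36
G1 X8.98 Y0.64
G1 X17.02 Y0.64
G1 X23.52 Y5.36
G1 X26.00 Y13.00
M2 ; end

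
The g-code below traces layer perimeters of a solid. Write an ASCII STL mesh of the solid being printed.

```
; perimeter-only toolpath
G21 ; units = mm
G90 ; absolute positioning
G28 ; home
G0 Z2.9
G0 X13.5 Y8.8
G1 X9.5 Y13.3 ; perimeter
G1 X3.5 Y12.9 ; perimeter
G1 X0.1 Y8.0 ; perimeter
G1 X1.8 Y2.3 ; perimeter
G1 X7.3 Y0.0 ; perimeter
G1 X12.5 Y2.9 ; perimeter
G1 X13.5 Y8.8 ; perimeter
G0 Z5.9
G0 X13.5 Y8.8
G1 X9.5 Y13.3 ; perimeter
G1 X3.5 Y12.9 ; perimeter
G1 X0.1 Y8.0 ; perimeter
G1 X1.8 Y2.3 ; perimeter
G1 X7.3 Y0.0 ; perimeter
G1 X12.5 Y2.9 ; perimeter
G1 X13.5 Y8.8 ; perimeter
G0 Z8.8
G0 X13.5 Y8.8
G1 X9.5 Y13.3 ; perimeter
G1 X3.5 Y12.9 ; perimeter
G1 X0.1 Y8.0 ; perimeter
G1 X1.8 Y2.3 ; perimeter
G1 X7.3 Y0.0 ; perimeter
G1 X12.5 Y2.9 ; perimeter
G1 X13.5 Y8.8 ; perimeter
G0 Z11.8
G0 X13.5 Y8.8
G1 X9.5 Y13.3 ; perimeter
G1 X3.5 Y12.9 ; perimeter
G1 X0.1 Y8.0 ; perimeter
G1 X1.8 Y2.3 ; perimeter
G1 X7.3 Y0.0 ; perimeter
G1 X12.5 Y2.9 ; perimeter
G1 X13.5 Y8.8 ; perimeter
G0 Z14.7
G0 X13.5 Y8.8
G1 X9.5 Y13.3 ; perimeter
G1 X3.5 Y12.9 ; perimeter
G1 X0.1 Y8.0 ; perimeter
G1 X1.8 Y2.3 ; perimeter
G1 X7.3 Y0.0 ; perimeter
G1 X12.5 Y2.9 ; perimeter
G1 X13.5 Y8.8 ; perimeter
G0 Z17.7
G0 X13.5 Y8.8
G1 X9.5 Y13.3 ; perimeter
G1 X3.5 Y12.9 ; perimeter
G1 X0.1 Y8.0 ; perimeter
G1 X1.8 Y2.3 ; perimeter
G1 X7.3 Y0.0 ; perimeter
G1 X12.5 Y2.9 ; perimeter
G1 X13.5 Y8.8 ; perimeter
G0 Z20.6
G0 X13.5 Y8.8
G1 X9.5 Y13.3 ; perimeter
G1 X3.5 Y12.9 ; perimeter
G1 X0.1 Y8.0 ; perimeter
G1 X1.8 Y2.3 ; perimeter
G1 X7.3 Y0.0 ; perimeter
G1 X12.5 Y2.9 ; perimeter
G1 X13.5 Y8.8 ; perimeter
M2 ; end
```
solid part
  facet normal 0.0000 0.0000 -1.0000
    outer loop
      vertex 3.5 12.9 0.0
      vertex 9.5 13.3 0.0
      vertex 13.5 8.8 0.0
    endloop
  endfacet
  facet normal 0.0000 0.0000 -1.0000
    outer loop
      vertex 0.1 8.0 0.0
      vertex 3.5 12.9 0.0
      vertex 13.5 8.8 0.0
    endloop
  endfacet
  facet normal 0.0000 0.0000 -1.0000
    outer loop
      vertex 1.8 2.3 0.0
      vertex 0.1 8.0 0.0
      vertex 13.5 8.8 0.0
    endloop
  endfacet
  facet normal 0.0000 0.0000 -1.0000
    outer loop
      vertex 7.3 0.0 0.0
      vertex 1.8 2.3 0.0
      vertex 13.5 8.8 0.0
    endloop
  endfacet
  facet normal 0.0000 0.0000 -1.0000
    outer loop
      vertex 12.5 2.9 0.0
      vertex 7.3 0.0 0.0
      vertex 13.5 8.8 0.0
    endloop
  endfacet
  facet normal 0.0000 0.0000 1.0000
    outer loop
      vertex 13.5 8.8 20.6
      vertex 9.5 13.3 20.6
      vertex 3.5 12.9 20.6
    endloop
  endfacet
  facet normal 0.0000 0.0000 1.0000
    outer loop
      vertex 13.5 8.8 20.6
      vertex 3.5 12.9 20.6
      vertex 0.1 8.0 20.6
    endloop
  endfacet
  facet normal 0.0000 0.0000 1.0000
    outer loop
      vertex 13.5 8.8 20.6
      vertex 0.1 8.0 20.6
      vertex 1.8 2.3 20.6
    endloop
  endfacet
  facet normal 0.0000 0.0000 1.0000
    outer loop
      vertex 13.5 8.8 20.6
      vertex 1.8 2.3 20.6
      vertex 7.3 0.0 20.6
    endloop
  endfacet
  facet normal 0.0000 0.0000 1.0000
    outer loop
      vertex 13.5 8.8 20.6
      vertex 7.3 0.0 20.6
      vertex 12.5 2.9 20.6
    endloop
  endfacet
  facet normal 0.7474 0.6644 0.0000
    outer loop
      vertex 13.5 8.8 0.0
      vertex 9.5 13.3 0.0
      vertex 9.5 13.3 20.6
    endloop
  endfacet
  facet normal 0.7474 0.6644 0.0000
    outer loop
      vertex 13.5 8.8 0.0
      vertex 9.5 13.3 20.6
      vertex 13.5 8.8 20.6
    endloop
  endfacet
  facet normal -0.0665 0.9978 0.0000
    outer loop
      vertex 9.5 13.3 0.0
      vertex 3.5 12.9 0.0
      vertex 3.5 12.9 20.6
    endloop
  endfacet
  facet normal -0.0665 0.9978 0.0000
    outer loop
      vertex 9.5 13.3 0.0
      vertex 3.5 12.9 20.6
      vertex 9.5 13.3 20.6
    endloop
  endfacet
  facet normal -0.8216 0.5701 0.0000
    outer loop
      vertex 3.5 12.9 0.0
      vertex 0.1 8.0 0.0
      vertex 0.1 8.0 20.6
    endloop
  endfacet
  facet normal -0.8216 0.5701 0.0000
    outer loop
      vertex 3.5 12.9 0.0
      vertex 0.1 8.0 20.6
      vertex 3.5 12.9 20.6
    endloop
  endfacet
  facet normal -0.9583 -0.2858 0.0000
    outer loop
      vertex 0.1 8.0 0.0
      vertex 1.8 2.3 0.0
      vertex 1.8 2.3 20.6
    endloop
  endfacet
  facet normal -0.9583 -0.2858 0.0000
    outer loop
      vertex 0.1 8.0 0.0
      vertex 1.8 2.3 20.6
      vertex 0.1 8.0 20.6
    endloop
  endfacet
  facet normal -0.3858 -0.9226 0.0000
    outer loop
      vertex 1.8 2.3 0.0
      vertex 7.3 0.0 0.0
      vertex 7.3 0.0 20.6
    endloop
  endfacet
  facet normal -0.3858 -0.9226 0.0000
    outer loop
      vertex 1.8 2.3 0.0
      vertex 7.3 0.0 20.6
      vertex 1.8 2.3 20.6
    endloop
  endfacet
  facet normal 0.4871 -0.8734 0.0000
    outer loop
      vertex 7.3 0.0 0.0
      vertex 12.5 2.9 0.0
      vertex 12.5 2.9 20.6
    endloop
  endfacet
  facet normal 0.4871 -0.8734 0.0000
    outer loop
      vertex 7.3 0.0 0.0
      vertex 12.5 2.9 20.6
      vertex 7.3 0.0 20.6
    endloop
  endfacet
  facet normal 0.9859 -0.1671 0.0000
    outer loop
      vertex 12.5 2.9 0.0
      vertex 13.5 8.8 0.0
      vertex 13.5 8.8 20.6
    endloop
  endfacet
  facet normal 0.9859 -0.1671 0.0000
    outer loop
      vertex 12.5 2.9 0.0
      vertex 13.5 8.8 20.6
      vertex 12.5 2.9 20.6
    endloop
  endfacet
endsolid part

The G0 Z moves step by Δz≈2.9 mm. Every layer's G1 loop is the same polygon, so the solid is a straight extrusion of it from z=0 to z≈20.6. Closing with flat bottom and top caps and triangulating gives 24 facets — a regular 7-sided prism (a cylinder approximated with 7 flat sides), circumscribed radius ≈ 6.9 mm, height ≈ 20.6 mm.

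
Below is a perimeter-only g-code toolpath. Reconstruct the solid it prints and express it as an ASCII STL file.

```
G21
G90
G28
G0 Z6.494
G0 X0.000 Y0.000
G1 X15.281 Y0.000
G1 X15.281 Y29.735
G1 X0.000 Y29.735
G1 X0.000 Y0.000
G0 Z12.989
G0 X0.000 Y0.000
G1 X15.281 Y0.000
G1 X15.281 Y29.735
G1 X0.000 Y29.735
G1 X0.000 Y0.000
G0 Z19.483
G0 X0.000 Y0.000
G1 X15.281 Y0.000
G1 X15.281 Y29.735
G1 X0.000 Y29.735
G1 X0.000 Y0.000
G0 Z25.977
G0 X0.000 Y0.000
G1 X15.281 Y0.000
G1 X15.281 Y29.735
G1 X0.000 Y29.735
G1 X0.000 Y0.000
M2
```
solid part
  facet normal 0.0000 0.0000 -1.0000
    outer loop
      vertex 15.281 29.735 0.000
      vertex 15.281 0.000 0.000
      vertex 0.000 0.000 0.000
    endloop
  endfacet
  facet normal 0.0000 0.0000 -1.0000
    outer loop
      vertex 0.000 29.735 0.000
      vertex 15.281 29.735 0.000
      vertex 0.000 0.000 0.000
    endloop
  endfacet
  facet normal 0.0000 0.0000 1.0000
    outer loop
      vertex 0.000 0.000 25.977
      vertex 15.281 0.000 25.977
      vertex 15.281 29.735 25.977
    endloop
  endfacet
  facet normal 0.0000 0.0000 1.0000
    outer loop
      vertex 0.000 0.000 25.977
      vertex 15.281 29.735 25.977
      vertex 0.000 29.735 25.977
    endloop
  endfacet
  facet normal 0.0000 -1.0000 0.0000
    outer loop
      vertex 0.000 0.000 0.000
      vertex 15.281 0.000 0.000
      vertex 15.281 0.000 25.977
    endloop
  endfacet
  facet normal 0.0000 -1.0000 0.0000
    outer loop
      vertex 0.000 0.000 0.000
      vertex 15.281 0.000 25.977
      vertex 0.000 0.000 25.977
    endloop
  endfacet
  facet normal 0.0000 1.0000 0.0000
    outer loop
      vertex 15.281 29.735 25.977
      vertex 15.281 29.735 0.000
      vertex 0.000 29.735 0.000
    endloop
  endfacet
  facet normal 0.0000 1.0000 0.0000
    outer loop
      vertex 0.000 29.735 25.977
      vertex 15.281 29.735 25.977
      vertex 0.000 29.735 0.000
    endloop
  endfacet
  facet normal -1.0000 0.0000 0.0000
    outer loop
      vertex 0.000 29.735 25.977
      vertex 0.000 29.735 0.000
      vertex 0.000 0.000 0.000
    endloop
  endfacet
  facet normal -1.0000 0.0000 0.0000
    outer loop
      vertex 0.000 0.000 25.977
      vertex 0.000 29.735 25.977
      vertex 0.000 0.000 0.000
    endloop
  endfacet
  facet normal 1.0000 0.0000 0.0000
    outer loop
      vertex 15.281 0.000 0.000
      vertex 15.281 29.735 0.000
      vertex 15.281 29.735 25.977
    endloop
  endfacet
  facet normal 1.0000 0.0000 0.0000
    outer loop
      vertex 15.281 0.000 0.000
      vertex 15.281 29.735 25.977
      vertex 15.281 0.000 25.977
    endloop
  endfacet
endsolid part

The G0 Z moves step by Δz≈6.494 mm. Every layer's G1 loop is the same polygon, so the solid is a straight extrusion of it from z=0 to z≈26. Closing with flat bottom and top caps and triangulating gives 12 facets — a rectangular box, roughly 15.3 × 29.7 mm footprint and 26 mm tall.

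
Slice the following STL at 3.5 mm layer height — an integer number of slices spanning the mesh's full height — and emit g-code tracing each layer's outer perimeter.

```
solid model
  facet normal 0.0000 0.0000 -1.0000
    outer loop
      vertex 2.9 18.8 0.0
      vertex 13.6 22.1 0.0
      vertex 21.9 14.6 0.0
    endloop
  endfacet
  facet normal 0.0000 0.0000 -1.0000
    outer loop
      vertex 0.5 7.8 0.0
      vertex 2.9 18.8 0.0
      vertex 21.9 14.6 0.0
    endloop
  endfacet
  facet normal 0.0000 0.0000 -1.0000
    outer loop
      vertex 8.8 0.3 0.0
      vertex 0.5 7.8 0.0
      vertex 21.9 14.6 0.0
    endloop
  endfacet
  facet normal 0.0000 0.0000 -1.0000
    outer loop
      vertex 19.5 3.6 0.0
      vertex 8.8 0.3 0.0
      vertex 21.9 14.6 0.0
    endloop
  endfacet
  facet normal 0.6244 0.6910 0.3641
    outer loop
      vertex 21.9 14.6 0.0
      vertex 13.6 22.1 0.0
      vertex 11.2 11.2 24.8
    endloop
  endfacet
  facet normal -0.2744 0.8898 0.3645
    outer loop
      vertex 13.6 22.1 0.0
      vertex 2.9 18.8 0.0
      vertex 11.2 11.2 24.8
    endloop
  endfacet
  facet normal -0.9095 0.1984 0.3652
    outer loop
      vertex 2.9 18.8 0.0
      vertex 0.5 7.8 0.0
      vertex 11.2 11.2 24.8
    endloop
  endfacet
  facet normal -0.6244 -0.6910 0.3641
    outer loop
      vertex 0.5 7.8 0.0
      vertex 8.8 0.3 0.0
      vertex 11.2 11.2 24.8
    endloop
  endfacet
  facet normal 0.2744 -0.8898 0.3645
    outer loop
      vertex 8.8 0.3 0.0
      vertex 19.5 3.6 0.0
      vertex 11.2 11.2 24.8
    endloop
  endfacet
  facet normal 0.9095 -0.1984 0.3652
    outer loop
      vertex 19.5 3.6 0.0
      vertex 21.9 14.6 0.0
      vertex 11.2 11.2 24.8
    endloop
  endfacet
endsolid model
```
; perimeter-only toolpath
G21 ; units = mm
G90 ; absolute positioning
G28 ; home
; layer 1
G0 Z3.5
G0 X20.4 Y14.1
G1 X13.3 Y20.5
G1 X4.1 Y17.7
G1 X2.0 Y8.3
G1 X9.1 Y1.9
G1 X18.3 Y4.7
G1 X20.4 Y14.1
; layer 2
G0 Z7.1
G0 X18.8 Y13.6
G1 X12.9 Y19.0
G1 X5.3 Y16.6
G1 X3.6 Y8.8
G1 X9.5 Y3.4
G1 X17.1 Y5.8
G1 X18.8 Y13.6
; layer 3
G0 Z10.6
G0 X17.3 Y13.1
G1 X12.6 Y17.4
G1 X6.5 Y15.5
G1 X5.1 Y9.3
G1 X9.8 Y5.0
G1 X15.9 Y6.9
G1 X17.3 Y13.1
; layer 4
G0 Z14.2
G0 X15.8 Y12.7
G1 X12.2 Y15.9
G1 X7.6 Y14.5
G1 X6.6 Y9.7
G1 X10.2 Y6.5
G1 X14.8 Y7.9
G1 X15.8 Y12.7
; layer 5
G0 Z17.7
G0 X14.3 Y12.2
G1 X11.9 Y14.3
G1 X8.8 Y13.4
G1 X8.1 Y10.2
G1 X10.5 Y8.1
G1 X13.6 Y9.0
G1 X14.3 Y12.2
; layer 6
G0 Z21.3
G0 X12.7 Y11.7
G1 X11.5 Y12.8
G1 X10.0 Y12.3
G1 X9.7 Y10.7
G1 X10.9 Y9.6
G1 X12.4 Y10.1
G1 X12.7 Y11.7
M2 ; end

The solid is a regular 6-sided pyramid, base circumscribed radius ≈ 11.2 mm, apex at z ≈ 24.8 mm. Slicing at Δz = 3.5 mm — 7 equal slices spanning the solid's height, so layer i sits at z = i·h/7 — gives 6 non-empty perimeters. Each is a 6-segment closed polygon; G0 lifts to the layer z and rapids to the start vertex, then G1 traces the edges. The cross-section shrinks linearly with z (the slice at the apex is degenerate and omitted).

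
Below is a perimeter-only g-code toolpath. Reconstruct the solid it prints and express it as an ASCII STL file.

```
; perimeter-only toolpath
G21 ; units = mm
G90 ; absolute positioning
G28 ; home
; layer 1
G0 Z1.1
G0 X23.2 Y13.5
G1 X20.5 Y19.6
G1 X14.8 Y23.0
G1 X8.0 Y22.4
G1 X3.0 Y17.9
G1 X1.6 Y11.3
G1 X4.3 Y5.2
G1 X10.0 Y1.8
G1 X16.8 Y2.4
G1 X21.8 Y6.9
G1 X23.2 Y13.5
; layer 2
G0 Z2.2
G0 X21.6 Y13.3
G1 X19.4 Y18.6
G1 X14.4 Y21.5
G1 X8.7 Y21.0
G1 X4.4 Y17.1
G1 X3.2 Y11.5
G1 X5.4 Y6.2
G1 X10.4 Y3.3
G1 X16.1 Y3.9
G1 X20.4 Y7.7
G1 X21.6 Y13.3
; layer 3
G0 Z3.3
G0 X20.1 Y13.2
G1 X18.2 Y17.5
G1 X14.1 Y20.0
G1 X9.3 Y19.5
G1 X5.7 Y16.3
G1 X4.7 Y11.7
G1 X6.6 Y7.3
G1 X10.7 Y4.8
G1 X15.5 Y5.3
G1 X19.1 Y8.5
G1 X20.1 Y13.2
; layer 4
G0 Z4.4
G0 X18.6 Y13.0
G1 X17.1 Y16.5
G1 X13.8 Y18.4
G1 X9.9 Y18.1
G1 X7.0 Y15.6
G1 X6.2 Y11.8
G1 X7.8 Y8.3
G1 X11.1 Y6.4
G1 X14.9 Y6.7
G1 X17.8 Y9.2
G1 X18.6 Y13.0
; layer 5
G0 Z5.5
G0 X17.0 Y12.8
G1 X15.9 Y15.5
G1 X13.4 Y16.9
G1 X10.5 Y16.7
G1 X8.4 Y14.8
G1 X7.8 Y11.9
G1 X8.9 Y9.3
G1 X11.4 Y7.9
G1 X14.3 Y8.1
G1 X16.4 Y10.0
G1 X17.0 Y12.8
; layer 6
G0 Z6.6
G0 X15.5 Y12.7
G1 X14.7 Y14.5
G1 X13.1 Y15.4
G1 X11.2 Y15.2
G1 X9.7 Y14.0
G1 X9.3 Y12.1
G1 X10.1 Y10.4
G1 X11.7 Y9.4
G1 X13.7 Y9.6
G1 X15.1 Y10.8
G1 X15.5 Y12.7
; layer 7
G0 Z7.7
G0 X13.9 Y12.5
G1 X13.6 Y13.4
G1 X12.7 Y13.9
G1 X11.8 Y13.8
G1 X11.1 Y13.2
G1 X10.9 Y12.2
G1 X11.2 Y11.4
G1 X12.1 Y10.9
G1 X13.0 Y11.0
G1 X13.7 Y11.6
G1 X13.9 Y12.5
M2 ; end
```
solid part
  facet normal 0.0000 0.0000 -1.0000
    outer loop
      vertex 15.1 24.5 0.0
      vertex 21.7 20.6 0.0
      vertex 24.7 13.6 0.0
    endloop
  endfacet
  facet normal 0.0000 0.0000 -1.0000
    outer loop
      vertex 7.4 23.8 0.0
      vertex 15.1 24.5 0.0
      vertex 24.7 13.6 0.0
    endloop
  endfacet
  facet normal 0.0000 0.0000 -1.0000
    outer loop
      vertex 1.7 18.7 0.0
      vertex 7.4 23.8 0.0
      vertex 24.7 13.6 0.0
    endloop
  endfacet
  facet normal 0.0000 0.0000 -1.0000
    outer loop
      vertex 0.1 11.2 0.0
      vertex 1.7 18.7 0.0
      vertex 24.7 13.6 0.0
    endloop
  endfacet
  facet normal 0.0000 0.0000 -1.0000
    outer loop
      vertex 3.1 4.2 0.0
      vertex 0.1 11.2 0.0
      vertex 24.7 13.6 0.0
    endloop
  endfacet
  facet normal 0.0000 0.0000 -1.0000
    outer loop
      vertex 9.7 0.3 0.0
      vertex 3.1 4.2 0.0
      vertex 24.7 13.6 0.0
    endloop
  endfacet
  facet normal 0.0000 0.0000 -1.0000
    outer loop
      vertex 17.4 1.0 0.0
      vertex 9.7 0.3 0.0
      vertex 24.7 13.6 0.0
    endloop
  endfacet
  facet normal 0.0000 0.0000 -1.0000
    outer loop
      vertex 23.1 6.1 0.0
      vertex 17.4 1.0 0.0
      vertex 24.7 13.6 0.0
    endloop
  endfacet
  facet normal 0.5501 0.2358 0.8011
    outer loop
      vertex 24.7 13.6 0.0
      vertex 21.7 20.6 0.0
      vertex 12.4 12.4 8.8
    endloop
  endfacet
  facet normal 0.3043 0.5149 0.8014
    outer loop
      vertex 21.7 20.6 0.0
      vertex 15.1 24.5 0.0
      vertex 12.4 12.4 8.8
    endloop
  endfacet
  facet normal -0.0541 0.5952 0.8018
    outer loop
      vertex 15.1 24.5 0.0
      vertex 7.4 23.8 0.0
      vertex 12.4 12.4 8.8
    endloop
  endfacet
  facet normal -0.3980 0.4448 0.8023
    outer loop
      vertex 7.4 23.8 0.0
      vertex 1.7 18.7 0.0
      vertex 12.4 12.4 8.8
    endloop
  endfacet
  facet normal -0.5853 0.1249 0.8011
    outer loop
      vertex 1.7 18.7 0.0
      vertex 0.1 11.2 0.0
      vertex 12.4 12.4 8.8
    endloop
  endfacet
  facet normal -0.5501 -0.2358 0.8011
    outer loop
      vertex 0.1 11.2 0.0
      vertex 3.1 4.2 0.0
      vertex 12.4 12.4 8.8
    endloop
  endfacet
  facet normal -0.3043 -0.5149 0.8014
    outer loop
      vertex 3.1 4.2 0.0
      vertex 9.7 0.3 0.0
      vertex 12.4 12.4 8.8
    endloop
  endfacet
  facet normal 0.0541 -0.5952 0.8018
    outer loop
      vertex 9.7 0.3 0.0
      vertex 17.4 1.0 0.0
      vertex 12.4 12.4 8.8
    endloop
  endfacet
  facet normal 0.3980 -0.4448 0.8023
    outer loop
      vertex 17.4 1.0 0.0
      vertex 23.1 6.1 0.0
      vertex 12.4 12.4 8.8
    endloop
  endfacet
  facet normal 0.5853 -0.1249 0.8011
    outer loop
      vertex 23.1 6.1 0.0
      vertex 24.7 13.6 0.0
      vertex 12.4 12.4 8.8
    endloop
  endfacet
endsolid part

The G0 Z moves step by Δz≈1.1 mm. The G1 loops shrink linearly with z, so the solid tapers from its base footprint up to z≈8.8. Closing with a flat bottom cap and the tapered top and triangulating gives 18 facets — a regular 10-sided pyramid, base circumscribed radius ≈ 12.4 mm, apex at z ≈ 8.8 mm.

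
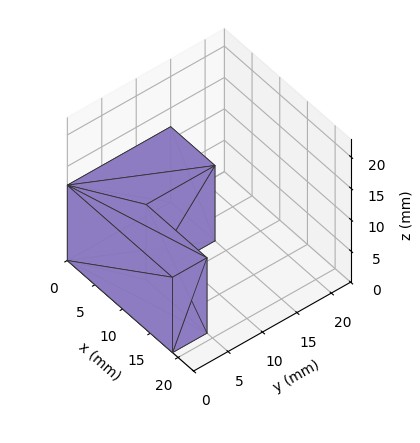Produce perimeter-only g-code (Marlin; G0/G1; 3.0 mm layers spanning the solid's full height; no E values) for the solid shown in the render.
Reading the render: the shape is an L-shaped prism: outer 19 × 15 mm, arm thicknesses ≈ 5 mm (horizontal) and 8 mm (vertical), extruded 12 mm in z (dimensions read to the nearest mm from the axis ticks). For the g-code, the solid's height is divided into equal slices at the stated Δz and each level perimeter traced with G1 moves after a G0 lift.

; perimeter-only toolpath
G21 ; units = mm
G90 ; absolute positioning
G28 ; home
; layer 1
G0 Z3.0
G0 X0.0 Y0.0
G1 X19.0 Y0.0
G1 X19.0 Y5.0
G1 X8.0 Y5.0
G1 X8.0 Y15.0
G1 X0.0 Y15.0
G1 X0.0 Y0.0
; layer 2
G0 Z6.0
G0 X0.0 Y0.0
G1 X19.0 Y0.0
G1 X19.0 Y5.0
G1 X8.0 Y5.0
G1 X8.0 Y15.0
G1 X0.0 Y15.0
G1 X0.0 Y0.0
; layer 3
G0 Z9.0
G0 X0.0 Y0.0
G1 X19.0 Y0.0
G1 X19.0 Y5.0
G1 X8.0 Y5.0
G1 X8.0 Y15.0
G1 X0.0 Y15.0
G1 X0.0 Y0.0
; layer 4
G0 Z12.0
G0 X0.0 Y0.0
G1 X19.0 Y0.0
G1 X19.0 Y5.0
G1 X8.0 Y5.0
G1 X8.0 Y15.0
G1 X0.0 Y15.0
G1 X0.0 Y0.0
M2 ; end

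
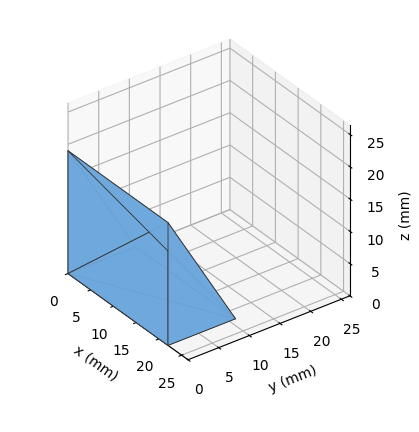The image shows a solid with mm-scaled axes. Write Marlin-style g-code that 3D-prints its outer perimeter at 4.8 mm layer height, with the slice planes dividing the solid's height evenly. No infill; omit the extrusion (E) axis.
Reading the render: the shape is a wedge (ramp): 22 × 11 mm base, rising to 19 mm along the y=0 edge and sloping linearly to z=0 at y=11 (dimensions read to the nearest mm from the axis ticks). For the g-code, the solid's height is divided into equal slices at the stated Δz and each level perimeter traced with G1 moves after a G0 lift.

; perimeter-only toolpath
G21 ; units = mm
G90 ; absolute positioning
G28 ; home
; layer 1
G0 Z4.8
G0 X0.0 Y0.0
G1 X22.0 Y0.0
G1 X22.0 Y8.2
G1 X0.0 Y8.2
G1 X0.0 Y0.0
; layer 2
G0 Z9.5
G0 X0.0 Y0.0
G1 X22.0 Y0.0
G1 X22.0 Y5.5
G1 X0.0 Y5.5
G1 X0.0 Y0.0
; layer 3
G0 Z14.2
G0 X0.0 Y0.0
G1 X22.0 Y0.0
G1 X22.0 Y2.8
G1 X0.0 Y2.8
G1 X0.0 Y0.0
M2 ; end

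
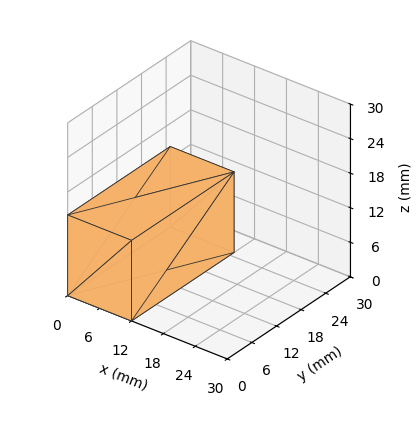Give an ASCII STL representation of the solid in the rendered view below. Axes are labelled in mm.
Reading the render: the shape is a rectangular box, roughly 12 × 25 mm footprint and 14 mm tall (dimensions read to the nearest mm from the axis ticks). For the STL, each face is triangulated and given an outward normal.

solid part
  facet normal 0.0000 0.0000 -1.0000
    outer loop
      vertex 12.000 25.000 0.000
      vertex 12.000 0.000 0.000
      vertex 0.000 0.000 0.000
    endloop
  endfacet
  facet normal 0.0000 0.0000 -1.0000
    outer loop
      vertex 0.000 25.000 0.000
      vertex 12.000 25.000 0.000
      vertex 0.000 0.000 0.000
    endloop
  endfacet
  facet normal 0.0000 0.0000 1.0000
    outer loop
      vertex 0.000 0.000 14.000
      vertex 12.000 0.000 14.000
      vertex 12.000 25.000 14.000
    endloop
  endfacet
  facet normal 0.0000 0.0000 1.0000
    outer loop
      vertex 0.000 0.000 14.000
      vertex 12.000 25.000 14.000
      vertex 0.000 25.000 14.000
    endloop
  endfacet
  facet normal 0.0000 -1.0000 0.0000
    outer loop
      vertex 0.000 0.000 0.000
      vertex 12.000 0.000 0.000
      vertex 12.000 0.000 14.000
    endloop
  endfacet
  facet normal 0.0000 -1.0000 0.0000
    outer loop
      vertex 0.000 0.000 0.000
      vertex 12.000 0.000 14.000
      vertex 0.000 0.000 14.000
    endloop
  endfacet
  facet normal 0.0000 1.0000 0.0000
    outer loop
      vertex 12.000 25.000 14.000
      vertex 12.000 25.000 0.000
      vertex 0.000 25.000 0.000
    endloop
  endfacet
  facet normal 0.0000 1.0000 0.0000
    outer loop
      vertex 0.000 25.000 14.000
      vertex 12.000 25.000 14.000
      vertex 0.000 25.000 0.000
    endloop
  endfacet
  facet normal -1.0000 0.0000 0.0000
    outer loop
      vertex 0.000 25.000 14.000
      vertex 0.000 25.000 0.000
      vertex 0.000 0.000 0.000
    endloop
  endfacet
  facet normal -1.0000 0.0000 0.0000
    outer loop
      vertex 0.000 0.000 14.000
      vertex 0.000 25.000 14.000
      vertex 0.000 0.000 0.000
    endloop
  endfacet
  facet normal 1.0000 0.0000 0.0000
    outer loop
      vertex 12.000 0.000 0.000
      vertex 12.000 25.000 0.000
      vertex 12.000 25.000 14.000
    endloop
  endfacet
  facet normal 1.0000 0.0000 0.0000
    outer loop
      vertex 12.000 0.000 0.000
      vertex 12.000 25.000 14.000
      vertex 12.000 0.000 14.000
    endloop
  endfacet
endsolid part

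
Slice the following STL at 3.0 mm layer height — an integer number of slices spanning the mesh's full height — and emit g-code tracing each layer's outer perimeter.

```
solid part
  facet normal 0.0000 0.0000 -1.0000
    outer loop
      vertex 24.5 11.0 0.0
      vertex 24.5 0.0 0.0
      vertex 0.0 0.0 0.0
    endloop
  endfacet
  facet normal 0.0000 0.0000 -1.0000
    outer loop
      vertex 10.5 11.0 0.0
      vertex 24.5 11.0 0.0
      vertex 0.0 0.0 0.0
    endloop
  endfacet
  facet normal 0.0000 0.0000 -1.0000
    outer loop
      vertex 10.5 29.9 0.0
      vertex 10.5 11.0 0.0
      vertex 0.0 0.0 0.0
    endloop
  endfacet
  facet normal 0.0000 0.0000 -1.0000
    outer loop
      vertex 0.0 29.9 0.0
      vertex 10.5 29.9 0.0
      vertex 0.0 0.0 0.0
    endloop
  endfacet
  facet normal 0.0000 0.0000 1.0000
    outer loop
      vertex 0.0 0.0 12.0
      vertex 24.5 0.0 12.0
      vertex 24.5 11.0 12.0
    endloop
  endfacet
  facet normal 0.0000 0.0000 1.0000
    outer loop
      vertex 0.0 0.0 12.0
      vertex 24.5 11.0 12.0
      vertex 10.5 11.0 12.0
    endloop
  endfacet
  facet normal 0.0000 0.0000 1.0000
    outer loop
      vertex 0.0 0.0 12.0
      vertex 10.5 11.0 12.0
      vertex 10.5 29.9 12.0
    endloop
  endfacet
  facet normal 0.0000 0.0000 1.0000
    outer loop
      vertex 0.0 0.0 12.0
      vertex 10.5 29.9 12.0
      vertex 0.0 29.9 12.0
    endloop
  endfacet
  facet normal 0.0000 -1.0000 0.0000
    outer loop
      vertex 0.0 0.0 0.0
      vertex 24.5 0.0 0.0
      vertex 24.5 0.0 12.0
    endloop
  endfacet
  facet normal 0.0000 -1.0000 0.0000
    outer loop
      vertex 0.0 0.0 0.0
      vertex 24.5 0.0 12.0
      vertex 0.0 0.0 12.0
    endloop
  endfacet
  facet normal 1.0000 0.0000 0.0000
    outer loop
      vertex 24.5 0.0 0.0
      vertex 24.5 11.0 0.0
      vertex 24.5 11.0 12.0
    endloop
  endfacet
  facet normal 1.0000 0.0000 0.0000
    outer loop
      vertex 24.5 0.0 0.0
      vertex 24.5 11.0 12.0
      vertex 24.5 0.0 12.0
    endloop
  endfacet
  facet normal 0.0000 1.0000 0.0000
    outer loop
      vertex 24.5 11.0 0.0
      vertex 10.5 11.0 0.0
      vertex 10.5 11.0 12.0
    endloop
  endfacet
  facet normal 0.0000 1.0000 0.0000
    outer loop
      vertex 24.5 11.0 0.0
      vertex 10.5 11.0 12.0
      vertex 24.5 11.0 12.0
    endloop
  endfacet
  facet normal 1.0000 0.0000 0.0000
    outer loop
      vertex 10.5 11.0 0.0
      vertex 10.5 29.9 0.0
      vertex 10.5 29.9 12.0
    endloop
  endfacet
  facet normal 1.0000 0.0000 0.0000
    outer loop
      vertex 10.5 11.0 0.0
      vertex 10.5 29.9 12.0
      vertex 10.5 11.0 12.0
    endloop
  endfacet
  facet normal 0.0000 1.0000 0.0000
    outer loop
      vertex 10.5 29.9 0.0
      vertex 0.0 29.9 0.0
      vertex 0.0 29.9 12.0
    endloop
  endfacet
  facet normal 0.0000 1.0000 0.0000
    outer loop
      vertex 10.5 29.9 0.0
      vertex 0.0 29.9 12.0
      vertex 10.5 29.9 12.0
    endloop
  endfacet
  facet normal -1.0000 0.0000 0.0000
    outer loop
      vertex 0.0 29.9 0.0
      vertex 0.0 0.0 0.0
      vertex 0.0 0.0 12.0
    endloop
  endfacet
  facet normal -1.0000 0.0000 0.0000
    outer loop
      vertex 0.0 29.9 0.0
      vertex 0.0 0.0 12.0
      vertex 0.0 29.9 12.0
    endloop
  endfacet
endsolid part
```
; perimeter-only toolpath
G21 ; units = mm
G90 ; absolute positioning
G28 ; home
; layer 1
G0 Z3.0
G0 X0.0 Y0.0
G1 X24.5 Y0.0
G1 X24.5 Y11.0
G1 X10.5 Y11.0
G1 X10.5 Y29.9
G1 X0.0 Y29.9
G1 X0.0 Y0.0
; layer 2
G0 Z6.0
G0 X0.0 Y0.0
G1 X24.5 Y0.0
G1 X24.5 Y11.0
G1 X10.5 Y11.0
G1 X10.5 Y29.9
G1 X0.0 Y29.9
G1 X0.0 Y0.0
; layer 3
G0 Z9.0
G0 X0.0 Y0.0
G1 X24.5 Y0.0
G1 X24.5 Y11.0
G1 X10.5 Y11.0
G1 X10.5 Y29.9
G1 X0.0 Y29.9
G1 X0.0 Y0.0
; layer 4
G0 Z12.0
G0 X0.0 Y0.0
G1 X24.5 Y0.0
G1 X24.5 Y11.0
G1 X10.5 Y11.0
G1 X10.5 Y29.9
G1 X0.0 Y29.9
G1 X0.0 Y0.0
M2 ; end

The solid is an L-shaped prism: outer 24.5 × 29.9 mm, arm thicknesses ≈ 11 mm (horizontal) and 10.5 mm (vertical), extruded 12 mm in z. Slicing at Δz = 3.0 mm — 4 equal slices spanning the solid's height, so layer i sits at z = i·h/4 — gives 4 non-empty perimeters. Each is a 6-segment closed polygon; G0 lifts to the layer z and rapids to the start vertex, then G1 traces the edges.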